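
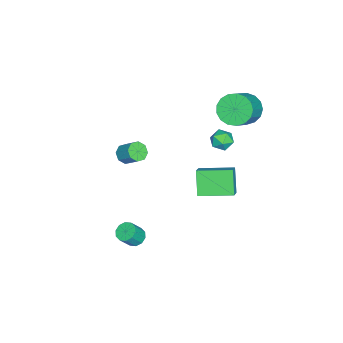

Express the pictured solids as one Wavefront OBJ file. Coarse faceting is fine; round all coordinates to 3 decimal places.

v -0.618 2.994 2.909
v -0.247 2.599 2.38
v -1.133 1.961 3.32
v -0.762 1.566 2.791
v -0.381 1.881 3.364
v -0.063 2.519 3.11
v -1.317 2.041 2.59
v -0.999 2.679 2.336
v -0.68 2.01 2.183
v -0.101 1.911 2.661
v -1.279 2.649 3.039
v -0.7 2.55 3.517
v 3.325 -1.514 -3.594
v 3.887 -1.297 -3.837
v 4.457 -1.688 -2.869
v 3.895 -1.906 -2.626
v 3.723 -1.001 -3.621
v 4.293 -1.392 -2.652
v 3.407 -0.901 -3.394
v 3.976 -1.293 -2.426
v 3.059 -1.036 -3.244
v 3.629 -1.427 -2.276
v 2.813 -1.353 -3.228
v 3.383 -1.744 -2.259
v 2.763 -1.732 -3.351
v 3.333 -2.123 -2.383
v 2.927 -2.028 -3.568
v 3.497 -2.419 -2.599
v 3.244 -2.127 -3.794
v 3.813 -2.519 -2.826
v 3.591 -1.993 -3.944
v 4.161 -2.384 -2.976
v 3.837 -1.676 -3.961
v 4.407 -2.067 -2.992
v -2.705 0.404 -4.782
v -3.691 0.005 -3.38
v -3.194 2.503 -4.528
v -4.18 2.103 -3.126
v -1.78 0.537 -4.094
v -2.766 0.137 -2.692
v -2.269 2.635 -3.84
v -3.255 2.236 -2.438
v -4.201 2.581 2.645
v -3.699 1.916 1.942
v -2.137 1.754 3.213
v -2.639 2.419 3.915
v -3.535 2.391 1.803
v -1.974 2.229 3.073
v -3.525 2.91 1.856
v -1.963 2.748 3.126
v -3.669 3.353 2.089
v -2.107 3.192 3.36
v -3.935 3.62 2.45
v -2.373 3.458 3.721
v -4.262 3.648 2.856
v -2.7 3.487 4.127
v -4.575 3.432 3.213
v -3.013 3.271 4.484
v -4.802 3.021 3.44
v -3.24 2.859 4.711
v -4.892 2.509 3.485
v -3.33 2.347 4.755
v -4.823 2.014 3.337
v -3.261 1.852 4.608
v -4.612 1.648 3.031
v -3.05 1.486 4.301
v -4.306 1.496 2.636
v -2.744 1.334 3.907
v -3.977 1.593 2.243
v -2.415 1.431 3.514
v -1.343 -3.7 -0.897
v -0.797 -3.545 -1.29
v -0.432 -2.665 -0.436
v -0.977 -2.82 -0.043
v -1.221 -3.254 -1.409
v -0.856 -2.373 -0.555
v -1.716 -3.224 -1.228
v -1.351 -2.344 -0.374
v -1.993 -3.473 -0.853
v -1.627 -2.593 0.001
v -1.888 -3.855 -0.504
v -1.523 -2.975 0.35
v -1.464 -4.147 -0.385
v -1.099 -3.266 0.469
v -0.969 -4.176 -0.566
v -0.604 -3.296 0.288
v -0.693 -3.927 -0.941
v -0.327 -3.047 -0.087
f 1 12 6
f 1 6 2
f 1 2 8
f 1 8 11
f 1 11 12
f 2 6 10
f 6 12 5
f 12 11 3
f 11 8 7
f 8 2 9
f 4 10 5
f 4 5 3
f 4 3 7
f 4 7 9
f 4 9 10
f 5 10 6
f 3 5 12
f 7 3 11
f 9 7 8
f 10 9 2
f 14 13 17
f 14 17 15
f 15 17 18
f 15 18 16
f 17 13 19
f 17 19 18
f 18 19 20
f 18 20 16
f 19 13 21
f 19 21 20
f 20 21 22
f 20 22 16
f 21 13 23
f 21 23 22
f 22 23 24
f 22 24 16
f 23 13 25
f 23 25 24
f 24 25 26
f 24 26 16
f 25 13 27
f 25 27 26
f 26 27 28
f 26 28 16
f 27 13 29
f 27 29 28
f 28 29 30
f 28 30 16
f 29 13 31
f 29 31 30
f 30 31 32
f 30 32 16
f 31 13 33
f 31 33 32
f 32 33 34
f 32 34 16
f 33 13 14
f 33 14 34
f 34 14 15
f 34 15 16
f 36 38 35
f 39 36 35
f 35 38 37
f 37 39 35
f 36 42 38
f 40 36 39
f 40 42 36
f 38 42 37
f 41 39 37
f 37 42 41
f 41 40 39
f 42 40 41
f 44 43 47
f 44 47 45
f 45 47 48
f 45 48 46
f 47 43 49
f 47 49 48
f 48 49 50
f 48 50 46
f 49 43 51
f 49 51 50
f 50 51 52
f 50 52 46
f 51 43 53
f 51 53 52
f 52 53 54
f 52 54 46
f 53 43 55
f 53 55 54
f 54 55 56
f 54 56 46
f 55 43 57
f 55 57 56
f 56 57 58
f 56 58 46
f 57 43 59
f 57 59 58
f 58 59 60
f 58 60 46
f 59 43 61
f 59 61 60
f 60 61 62
f 60 62 46
f 61 43 63
f 61 63 62
f 62 63 64
f 62 64 46
f 63 43 65
f 63 65 64
f 64 65 66
f 64 66 46
f 65 43 67
f 65 67 66
f 66 67 68
f 66 68 46
f 67 43 69
f 67 69 68
f 68 69 70
f 68 70 46
f 69 43 44
f 69 44 70
f 70 44 45
f 70 45 46
f 72 71 75
f 72 75 73
f 73 75 76
f 73 76 74
f 75 71 77
f 75 77 76
f 76 77 78
f 76 78 74
f 77 71 79
f 77 79 78
f 78 79 80
f 78 80 74
f 79 71 81
f 79 81 80
f 80 81 82
f 80 82 74
f 81 71 83
f 81 83 82
f 82 83 84
f 82 84 74
f 83 71 85
f 83 85 84
f 84 85 86
f 84 86 74
f 85 71 87
f 85 87 86
f 86 87 88
f 86 88 74
f 87 71 72
f 87 72 88
f 88 72 73
f 88 73 74



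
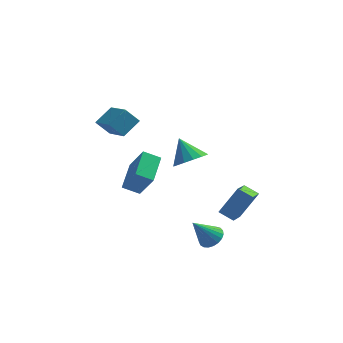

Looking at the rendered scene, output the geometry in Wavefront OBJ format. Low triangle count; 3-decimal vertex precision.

v 1.856 -3.75 -2.904
v 2.322 -3.311 -2.458
v 0.884 -4.21 -1.436
v 2.092 -3.099 -2.544
v 1.821 -3 -2.692
v 1.557 -3.03 -2.877
v 1.344 -3.185 -3.066
v 1.219 -3.437 -3.228
v 1.205 -3.743 -3.333
v 1.304 -4.051 -3.365
v 1.498 -4.306 -3.316
v 1.754 -4.466 -3.196
v 2.027 -4.501 -3.026
v 2.271 -4.406 -2.835
v 2.444 -4.198 -2.655
v 2.515 -3.913 -2.519
v 2.472 -3.599 -2.449
v 3.064 -4.922 -0.592
v 2.265 -4.575 -0.212
v 3.353 -3.157 -1.594
v 2.554 -2.811 -1.214
v 4.026 -4.269 0.834
v 3.227 -3.923 1.214
v 4.315 -2.505 -0.168
v 3.516 -2.158 0.212
v 0.378 2.344 -1.092
v 1.292 2.302 -0.537
v -0.338 3.176 0.152
v 1.325 2.77 -0.832
v 1.104 3.123 -1.196
v 0.688 3.268 -1.532
v 0.19 3.166 -1.751
v -0.258 2.842 -1.793
v -0.536 2.386 -1.647
v -0.568 1.918 -1.352
v -0.347 1.564 -0.988
v 0.069 1.419 -0.652
v 0.567 1.522 -0.434
v 1.015 1.845 -0.392
v -3.808 -0.857 3.802
v -3.019 -0.017 4.505
v -4.762 0.855 2.825
v -3.973 1.696 3.528
v -3.027 -0.896 2.972
v -2.238 -0.055 3.675
v -3.981 0.817 1.995
v -3.192 1.657 2.698
v -2.991 -2.693 0.102
v -2.199 -3.361 1.695
v -2.721 -0.952 0.698
v -1.929 -1.62 2.29
v -2.031 -2.68 -0.37
v -1.239 -3.348 1.222
v -1.761 -0.939 0.225
v -0.969 -1.607 1.818
f 2 1 4
f 2 4 3
f 4 1 5
f 4 5 3
f 5 1 6
f 5 6 3
f 6 1 7
f 6 7 3
f 7 1 8
f 7 8 3
f 8 1 9
f 8 9 3
f 9 1 10
f 9 10 3
f 10 1 11
f 10 11 3
f 11 1 12
f 11 12 3
f 12 1 13
f 12 13 3
f 13 1 14
f 13 14 3
f 14 1 15
f 14 15 3
f 15 1 16
f 15 16 3
f 16 1 17
f 16 17 3
f 17 1 2
f 17 2 3
f 19 21 18
f 22 19 18
f 18 21 20
f 20 22 18
f 19 25 21
f 23 19 22
f 23 25 19
f 21 25 20
f 24 22 20
f 20 25 24
f 24 23 22
f 25 23 24
f 27 26 29
f 27 29 28
f 29 26 30
f 29 30 28
f 30 26 31
f 30 31 28
f 31 26 32
f 31 32 28
f 32 26 33
f 32 33 28
f 33 26 34
f 33 34 28
f 34 26 35
f 34 35 28
f 35 26 36
f 35 36 28
f 36 26 37
f 36 37 28
f 37 26 38
f 37 38 28
f 38 26 39
f 38 39 28
f 39 26 27
f 39 27 28
f 41 43 40
f 44 41 40
f 40 43 42
f 42 44 40
f 41 47 43
f 45 41 44
f 45 47 41
f 43 47 42
f 46 44 42
f 42 47 46
f 46 45 44
f 47 45 46
f 49 51 48
f 52 49 48
f 48 51 50
f 50 52 48
f 49 55 51
f 53 49 52
f 53 55 49
f 51 55 50
f 54 52 50
f 50 55 54
f 54 53 52
f 55 53 54



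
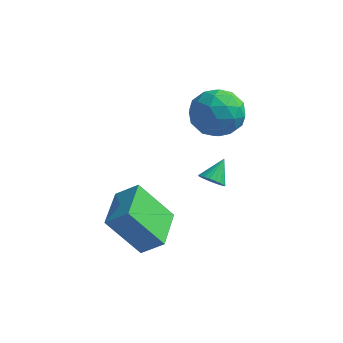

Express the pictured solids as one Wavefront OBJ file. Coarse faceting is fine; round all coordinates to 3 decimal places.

v -2.117 2.315 0.956
v -1.852 1.993 1.267
v -1.963 3.085 1.624
v -1.695 2.072 1.14
v -1.612 2.193 0.981
v -1.616 2.335 0.818
v -1.706 2.474 0.679
v -1.868 2.585 0.588
v -2.072 2.649 0.561
v -2.284 2.656 0.602
v -2.468 2.604 0.704
v -2.59 2.502 0.85
v -2.631 2.368 1.014
v -2.583 2.224 1.169
v -2.454 2.096 1.286
v -2.267 2.006 1.347
v -2.054 1.97 1.34
v -2.833 3.945 4.06
v -2.248 3.783 3.188
v -2.272 2.457 4.712
v -1.687 2.295 3.84
v -1.426 3.07 4.518
v -1.773 3.989 4.115
v -2.747 2.251 3.785
v -3.094 3.17 3.382
v -2.195 2.736 3.018
v -1.379 3.242 3.471
v -3.141 2.998 4.429
v -2.325 3.504 4.882
v -2.59 3.994 3.567
v -1.93 2.246 4.333
v -1.777 2.701 4.732
v -1.433 2.606 4.219
v -2.311 4.116 4.112
v -1.967 4.021 3.599
v -1.484 3.602 4.381
v -2.553 2.219 4.301
v -2.209 2.124 3.788
v -3.087 3.634 3.681
v -2.743 3.539 3.168
v -3.036 2.638 3.519
v -2.215 3.284 2.954
v -1.885 2.41 3.338
v -2.508 2.383 3.305
v -2.712 2.924 3.068
v -1.735 3.582 3.221
v -1.406 2.707 3.604
v -1.252 3.163 4.003
v -1.456 3.703 3.766
v -1.704 2.966 3.121
v -3.114 3.533 4.296
v -2.785 2.658 4.679
v -3.064 2.537 4.134
v -3.268 3.077 3.897
v -2.635 3.83 4.562
v -2.305 2.956 4.946
v -1.808 3.316 4.832
v -2.012 3.857 4.595
v -2.816 3.274 4.779
v -3.346 -0.969 -0.773
v -4.502 -1.329 0.743
v -3.711 0.697 -0.655
v -4.867 0.337 0.861
v -2.533 -0.837 -0.121
v -3.689 -1.197 1.395
v -2.898 0.829 -0.003
v -4.054 0.469 1.513
f 2 1 4
f 2 4 3
f 4 1 5
f 4 5 3
f 5 1 6
f 5 6 3
f 6 1 7
f 6 7 3
f 7 1 8
f 7 8 3
f 8 1 9
f 8 9 3
f 9 1 10
f 9 10 3
f 10 1 11
f 10 11 3
f 11 1 12
f 11 12 3
f 12 1 13
f 12 13 3
f 13 1 14
f 13 14 3
f 14 1 15
f 14 15 3
f 15 1 16
f 15 16 3
f 16 1 17
f 16 17 3
f 17 1 2
f 17 2 3
f 18 55 34
f 55 29 58
f 34 58 23
f 55 58 34
f 18 34 30
f 34 23 35
f 30 35 19
f 34 35 30
f 18 30 39
f 30 19 40
f 39 40 25
f 30 40 39
f 18 39 51
f 39 25 54
f 51 54 28
f 39 54 51
f 18 51 55
f 51 28 59
f 55 59 29
f 51 59 55
f 19 35 46
f 35 23 49
f 46 49 27
f 35 49 46
f 23 58 36
f 58 29 57
f 36 57 22
f 58 57 36
f 29 59 56
f 59 28 52
f 56 52 20
f 59 52 56
f 28 54 53
f 54 25 41
f 53 41 24
f 54 41 53
f 25 40 45
f 40 19 42
f 45 42 26
f 40 42 45
f 21 47 33
f 47 27 48
f 33 48 22
f 47 48 33
f 21 33 31
f 33 22 32
f 31 32 20
f 33 32 31
f 21 31 38
f 31 20 37
f 38 37 24
f 31 37 38
f 21 38 43
f 38 24 44
f 43 44 26
f 38 44 43
f 21 43 47
f 43 26 50
f 47 50 27
f 43 50 47
f 22 48 36
f 48 27 49
f 36 49 23
f 48 49 36
f 20 32 56
f 32 22 57
f 56 57 29
f 32 57 56
f 24 37 53
f 37 20 52
f 53 52 28
f 37 52 53
f 26 44 45
f 44 24 41
f 45 41 25
f 44 41 45
f 27 50 46
f 50 26 42
f 46 42 19
f 50 42 46
f 61 63 60
f 64 61 60
f 60 63 62
f 62 64 60
f 61 67 63
f 65 61 64
f 65 67 61
f 63 67 62
f 66 64 62
f 62 67 66
f 66 65 64
f 67 65 66



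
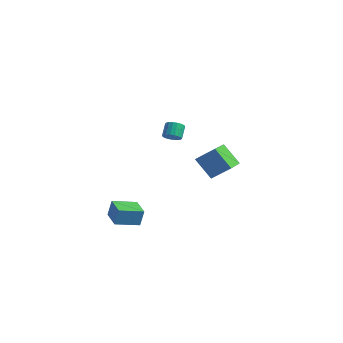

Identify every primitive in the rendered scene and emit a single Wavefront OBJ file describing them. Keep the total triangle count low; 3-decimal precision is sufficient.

v 0.746 -4.352 -2.136
v 0.898 -4.142 -1.006
v 1.5 -2.975 -2.494
v 1.652 -2.765 -1.363
v 2.048 -5.075 -2.177
v 2.2 -4.865 -1.046
v 2.802 -3.698 -2.534
v 2.954 -3.488 -1.404
v 1.669 2.366 0.398
v 2.64 3.107 1.352
v 0.822 4.138 -0.115
v 1.794 4.879 0.838
v 2.846 2.541 -0.938
v 3.818 3.282 0.015
v 2 4.313 -1.452
v 2.971 5.054 -0.498
v 1.645 0.314 3.052
v 2.116 0.686 2.942
v 1.786 1.317 3.657
v 1.315 0.946 3.768
v 1.926 0.778 2.772
v 1.595 1.41 3.487
v 1.679 0.778 2.658
v 1.349 1.41 3.373
v 1.426 0.687 2.622
v 1.096 1.318 3.337
v 1.217 0.521 2.671
v 0.886 1.153 3.386
v 1.092 0.315 2.796
v 0.761 0.947 3.511
v 1.077 0.108 2.971
v 0.746 0.74 3.686
v 1.174 -0.057 3.163
v 0.844 0.574 3.878
v 1.365 -0.15 3.333
v 1.034 0.482 4.048
v 1.611 -0.15 3.447
v 1.281 0.482 4.162
v 1.864 -0.058 3.483
v 1.534 0.573 4.198
v 2.074 0.107 3.434
v 1.743 0.739 4.149
v 2.199 0.313 3.309
v 1.868 0.945 4.024
v 2.214 0.52 3.134
v 1.883 1.152 3.849
f 2 4 1
f 5 2 1
f 1 4 3
f 3 5 1
f 2 8 4
f 6 2 5
f 6 8 2
f 4 8 3
f 7 5 3
f 3 8 7
f 7 6 5
f 8 6 7
f 10 12 9
f 13 10 9
f 9 12 11
f 11 13 9
f 10 16 12
f 14 10 13
f 14 16 10
f 12 16 11
f 15 13 11
f 11 16 15
f 15 14 13
f 16 14 15
f 18 17 21
f 18 21 19
f 19 21 22
f 19 22 20
f 21 17 23
f 21 23 22
f 22 23 24
f 22 24 20
f 23 17 25
f 23 25 24
f 24 25 26
f 24 26 20
f 25 17 27
f 25 27 26
f 26 27 28
f 26 28 20
f 27 17 29
f 27 29 28
f 28 29 30
f 28 30 20
f 29 17 31
f 29 31 30
f 30 31 32
f 30 32 20
f 31 17 33
f 31 33 32
f 32 33 34
f 32 34 20
f 33 17 35
f 33 35 34
f 34 35 36
f 34 36 20
f 35 17 37
f 35 37 36
f 36 37 38
f 36 38 20
f 37 17 39
f 37 39 38
f 38 39 40
f 38 40 20
f 39 17 41
f 39 41 40
f 40 41 42
f 40 42 20
f 41 17 43
f 41 43 42
f 42 43 44
f 42 44 20
f 43 17 45
f 43 45 44
f 44 45 46
f 44 46 20
f 45 17 18
f 45 18 46
f 46 18 19
f 46 19 20



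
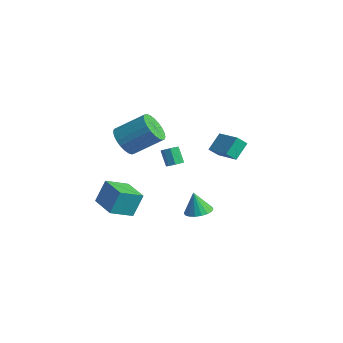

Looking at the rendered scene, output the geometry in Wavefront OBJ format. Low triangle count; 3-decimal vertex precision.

v -0.176 0.545 -0.168
v 0.19 0.303 0.093
v -0.419 0.393 1.029
v -0.784 0.635 0.768
v 0.241 0.69 0.089
v -0.368 0.78 1.025
v 0.048 0.992 -0.065
v -0.561 1.082 0.87
v -0.276 1.032 -0.28
v -0.885 1.122 0.656
v -0.541 0.787 -0.429
v -1.15 0.877 0.507
v -0.592 0.4 -0.425
v -1.201 0.49 0.511
v -0.399 0.098 -0.27
v -1.008 0.188 0.665
v -0.075 0.058 -0.056
v -0.684 0.148 0.88
v -0.857 -2.399 2.44
v -0.227 -3.14 2.671
v 0.828 -1.882 3.831
v 0.197 -1.141 3.6
v -0.056 -2.991 2.354
v 0.999 -1.733 3.513
v -0.007 -2.752 2.049
v 1.048 -1.493 3.209
v -0.087 -2.459 1.805
v 0.967 -1.2 2.964
v -0.285 -2.157 1.657
v 0.769 -0.898 2.816
v -0.57 -1.891 1.628
v 0.485 -0.633 2.788
v -0.898 -1.703 1.723
v 0.156 -0.445 2.883
v -1.221 -1.622 1.927
v -0.166 -0.363 3.087
v -1.488 -1.658 2.209
v -0.433 -0.4 3.369
v -1.659 -1.807 2.527
v -0.604 -0.549 3.686
v -1.708 -2.047 2.831
v -0.653 -0.788 3.991
v -1.627 -2.34 3.076
v -0.573 -1.081 4.235
v -1.429 -2.642 3.224
v -0.375 -1.383 4.383
v -1.145 -2.907 3.252
v -0.09 -1.649 4.412
v -0.816 -3.095 3.157
v 0.238 -1.837 4.317
v -0.494 -3.177 2.953
v 0.561 -1.918 4.113
v 3.534 -0.758 -1.523
v 4.234 -1.118 -1.378
v 3.206 -0.862 -0.197
v 4.31 -0.773 -1.333
v 4.233 -0.425 -1.325
v 4.018 -0.144 -1.356
v 3.706 0.016 -1.42
v 3.36 0.022 -1.505
v 3.049 -0.126 -1.594
v 2.834 -0.399 -1.668
v 2.757 -0.744 -1.714
v 2.834 -1.091 -1.722
v 3.05 -1.373 -1.69
v 3.361 -1.533 -1.626
v 3.707 -1.539 -1.541
v 4.018 -1.391 -1.453
v -4.107 -2.104 -4.102
v -4.033 -1.424 -2.667
v -3.85 -0.691 -4.785
v -3.777 -0.011 -3.35
v -2.283 -2.409 -4.05
v -2.21 -1.729 -2.615
v -2.027 -0.996 -4.733
v -1.953 -0.316 -3.298
v 0.362 2.471 0.566
v 0.168 3.405 1.419
v 0.54 3.037 -0.014
v 0.347 3.972 0.84
v 1.973 2.408 1
v 1.78 3.343 1.854
v 2.152 2.975 0.421
v 1.958 3.909 1.274
f 2 1 5
f 2 5 3
f 3 5 6
f 3 6 4
f 5 1 7
f 5 7 6
f 6 7 8
f 6 8 4
f 7 1 9
f 7 9 8
f 8 9 10
f 8 10 4
f 9 1 11
f 9 11 10
f 10 11 12
f 10 12 4
f 11 1 13
f 11 13 12
f 12 13 14
f 12 14 4
f 13 1 15
f 13 15 14
f 14 15 16
f 14 16 4
f 15 1 17
f 15 17 16
f 16 17 18
f 16 18 4
f 17 1 2
f 17 2 18
f 18 2 3
f 18 3 4
f 20 19 23
f 20 23 21
f 21 23 24
f 21 24 22
f 23 19 25
f 23 25 24
f 24 25 26
f 24 26 22
f 25 19 27
f 25 27 26
f 26 27 28
f 26 28 22
f 27 19 29
f 27 29 28
f 28 29 30
f 28 30 22
f 29 19 31
f 29 31 30
f 30 31 32
f 30 32 22
f 31 19 33
f 31 33 32
f 32 33 34
f 32 34 22
f 33 19 35
f 33 35 34
f 34 35 36
f 34 36 22
f 35 19 37
f 35 37 36
f 36 37 38
f 36 38 22
f 37 19 39
f 37 39 38
f 38 39 40
f 38 40 22
f 39 19 41
f 39 41 40
f 40 41 42
f 40 42 22
f 41 19 43
f 41 43 42
f 42 43 44
f 42 44 22
f 43 19 45
f 43 45 44
f 44 45 46
f 44 46 22
f 45 19 47
f 45 47 46
f 46 47 48
f 46 48 22
f 47 19 49
f 47 49 48
f 48 49 50
f 48 50 22
f 49 19 51
f 49 51 50
f 50 51 52
f 50 52 22
f 51 19 20
f 51 20 52
f 52 20 21
f 52 21 22
f 54 53 56
f 54 56 55
f 56 53 57
f 56 57 55
f 57 53 58
f 57 58 55
f 58 53 59
f 58 59 55
f 59 53 60
f 59 60 55
f 60 53 61
f 60 61 55
f 61 53 62
f 61 62 55
f 62 53 63
f 62 63 55
f 63 53 64
f 63 64 55
f 64 53 65
f 64 65 55
f 65 53 66
f 65 66 55
f 66 53 67
f 66 67 55
f 67 53 68
f 67 68 55
f 68 53 54
f 68 54 55
f 70 72 69
f 73 70 69
f 69 72 71
f 71 73 69
f 70 76 72
f 74 70 73
f 74 76 70
f 72 76 71
f 75 73 71
f 71 76 75
f 75 74 73
f 76 74 75
f 78 80 77
f 81 78 77
f 77 80 79
f 79 81 77
f 78 84 80
f 82 78 81
f 82 84 78
f 80 84 79
f 83 81 79
f 79 84 83
f 83 82 81
f 84 82 83



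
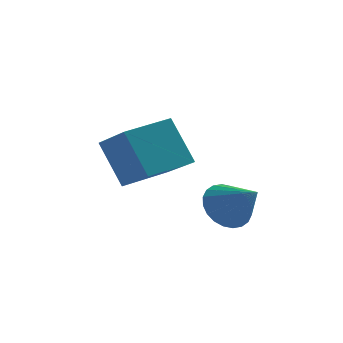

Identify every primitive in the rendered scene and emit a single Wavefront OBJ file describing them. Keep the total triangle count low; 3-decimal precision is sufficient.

v -4.617 0.888 0.765
v -5.487 1.605 2.584
v -3.076 2.104 1.023
v -3.946 2.821 2.842
v -3.594 -0.641 1.858
v -4.464 0.076 3.677
v -2.053 0.575 2.116
v -2.923 1.292 3.935
v -0.862 -1.97 1.065
v -0.071 -1.409 0.822
v 0.142 -2.93 2.115
v -0.209 -1.216 1.131
v -0.447 -1.137 1.431
v -0.748 -1.185 1.674
v -1.066 -1.353 1.825
v -1.353 -1.615 1.861
v -1.565 -1.931 1.775
v -1.671 -2.253 1.581
v -1.653 -2.532 1.309
v -1.514 -2.725 1
v -1.277 -2.804 0.7
v -0.976 -2.755 0.457
v -0.658 -2.588 0.306
v -0.37 -2.326 0.27
v -0.158 -2.01 0.356
v -0.053 -1.688 0.55
f 2 4 1
f 5 2 1
f 1 4 3
f 3 5 1
f 2 8 4
f 6 2 5
f 6 8 2
f 4 8 3
f 7 5 3
f 3 8 7
f 7 6 5
f 8 6 7
f 10 9 12
f 10 12 11
f 12 9 13
f 12 13 11
f 13 9 14
f 13 14 11
f 14 9 15
f 14 15 11
f 15 9 16
f 15 16 11
f 16 9 17
f 16 17 11
f 17 9 18
f 17 18 11
f 18 9 19
f 18 19 11
f 19 9 20
f 19 20 11
f 20 9 21
f 20 21 11
f 21 9 22
f 21 22 11
f 22 9 23
f 22 23 11
f 23 9 24
f 23 24 11
f 24 9 25
f 24 25 11
f 25 9 26
f 25 26 11
f 26 9 10
f 26 10 11



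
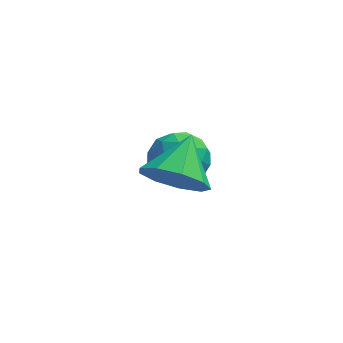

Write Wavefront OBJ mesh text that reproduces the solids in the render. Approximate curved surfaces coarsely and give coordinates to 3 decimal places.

v 1.154 2.716 0.652
v 1.869 2.311 0.048
v 0.011 1.769 -0.068
v 0.726 1.364 -0.672
v 0.724 1.156 0.327
v 1.431 1.742 0.772
v 0.449 2.338 -0.792
v 1.156 2.924 -0.347
v 1.434 2.078 -0.844
v 1.604 1.347 -0.152
v 0.276 2.733 0.132
v 0.446 2.002 0.824
v 1.612 2.597 0.413
v 0.268 1.483 -0.433
v 0.267 1.361 0.154
v 0.687 1.123 -0.201
v 1.354 2.262 0.839
v 1.775 2.024 0.484
v 1.101 1.345 0.648
v 0.105 2.056 -0.504
v 0.526 1.818 -0.859
v 1.193 2.957 0.181
v 1.613 2.719 -0.174
v 0.779 2.735 -0.668
v 1.777 2.221 -0.466
v 1.105 1.665 -0.889
v 0.942 2.237 -0.96
v 1.358 2.581 -0.698
v 1.876 1.792 -0.059
v 1.204 1.235 -0.483
v 1.203 1.113 0.104
v 1.618 1.458 0.366
v 1.621 1.655 -0.584
v 0.676 2.845 0.463
v 0.004 2.288 0.039
v 0.262 2.622 -0.386
v 0.677 2.967 -0.124
v 0.775 2.415 0.869
v 0.103 1.859 0.446
v 0.522 1.499 0.678
v 0.938 1.843 0.94
v 0.259 2.425 0.564
v 0.859 -1.214 1.957
v 1.884 -1.441 1.748
v 1.321 0.074 2.823
v 1.616 -0.998 1.232
v 0.993 -0.655 1.054
v 0.308 -0.575 1.299
v -0.119 -0.793 1.852
v -0.089 -1.209 2.453
v 0.385 -1.627 2.823
v 1.081 -1.852 2.787
v 1.673 -1.779 2.363
f 1 38 17
f 38 12 41
f 17 41 6
f 38 41 17
f 1 17 13
f 17 6 18
f 13 18 2
f 17 18 13
f 1 13 22
f 13 2 23
f 22 23 8
f 13 23 22
f 1 22 34
f 22 8 37
f 34 37 11
f 22 37 34
f 1 34 38
f 34 11 42
f 38 42 12
f 34 42 38
f 2 18 29
f 18 6 32
f 29 32 10
f 18 32 29
f 6 41 19
f 41 12 40
f 19 40 5
f 41 40 19
f 12 42 39
f 42 11 35
f 39 35 3
f 42 35 39
f 11 37 36
f 37 8 24
f 36 24 7
f 37 24 36
f 8 23 28
f 23 2 25
f 28 25 9
f 23 25 28
f 4 30 16
f 30 10 31
f 16 31 5
f 30 31 16
f 4 16 14
f 16 5 15
f 14 15 3
f 16 15 14
f 4 14 21
f 14 3 20
f 21 20 7
f 14 20 21
f 4 21 26
f 21 7 27
f 26 27 9
f 21 27 26
f 4 26 30
f 26 9 33
f 30 33 10
f 26 33 30
f 5 31 19
f 31 10 32
f 19 32 6
f 31 32 19
f 3 15 39
f 15 5 40
f 39 40 12
f 15 40 39
f 7 20 36
f 20 3 35
f 36 35 11
f 20 35 36
f 9 27 28
f 27 7 24
f 28 24 8
f 27 24 28
f 10 33 29
f 33 9 25
f 29 25 2
f 33 25 29
f 44 43 46
f 44 46 45
f 46 43 47
f 46 47 45
f 47 43 48
f 47 48 45
f 48 43 49
f 48 49 45
f 49 43 50
f 49 50 45
f 50 43 51
f 50 51 45
f 51 43 52
f 51 52 45
f 52 43 53
f 52 53 45
f 53 43 44
f 53 44 45



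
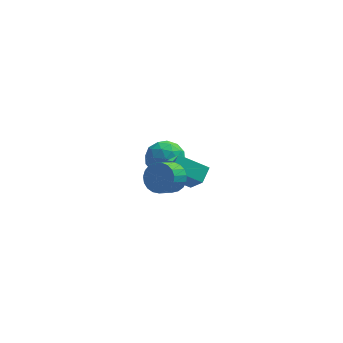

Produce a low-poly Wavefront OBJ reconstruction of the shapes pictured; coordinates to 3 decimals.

v -1.654 3.614 -2.951
v -0.726 3.182 -3.555
v -2.854 2.678 -4.125
v -1.926 2.246 -4.729
v -2.136 1.877 -3.619
v -1.395 2.456 -2.893
v -2.185 3.404 -4.787
v -1.444 3.983 -4.061
v -1.055 3.052 -4.689
v -1.024 2.109 -3.968
v -2.556 3.751 -3.712
v -2.525 2.808 -2.991
v -1.084 3.48 -3.15
v -2.496 2.38 -4.53
v -2.619 2.163 -3.878
v -2.074 1.909 -4.232
v -1.477 3.054 -2.761
v -0.932 2.8 -3.116
v -1.761 2.033 -3.154
v -2.648 3.06 -4.564
v -2.103 2.806 -4.919
v -1.506 3.951 -3.448
v -0.961 3.697 -3.802
v -1.819 3.827 -4.526
v -0.732 3.15 -4.172
v -1.438 2.599 -4.862
v -1.59 3.28 -4.896
v -1.154 3.62 -4.469
v -0.715 2.595 -3.747
v -1.42 2.045 -4.437
v -1.544 1.829 -3.785
v -1.108 2.169 -3.359
v -0.908 2.519 -4.414
v -2.16 3.815 -3.243
v -2.865 3.265 -3.933
v -2.472 3.691 -4.321
v -2.036 4.031 -3.895
v -2.142 3.261 -2.818
v -2.848 2.71 -3.508
v -2.426 2.24 -3.211
v -1.99 2.58 -2.784
v -2.672 3.341 -3.266
v -1.637 -3.34 0.137
v -0.966 -3.364 0.78
v -1.632 -4.123 1.447
v -2.303 -4.1 0.803
v -1.183 -3.067 0.901
v -1.849 -3.827 1.568
v -1.479 -2.818 0.89
v -2.144 -3.578 1.556
v -1.802 -2.659 0.748
v -2.467 -3.419 1.415
v -2.096 -2.618 0.501
v -2.762 -3.378 1.168
v -2.311 -2.702 0.191
v -2.977 -3.461 0.858
v -2.41 -2.896 -0.129
v -3.076 -3.655 0.538
v -2.375 -3.167 -0.402
v -3.041 -3.926 0.264
v -2.212 -3.468 -0.583
v -2.878 -4.227 0.084
v -1.95 -3.747 -0.639
v -2.616 -4.506 0.028
v -1.634 -3.955 -0.561
v -2.3 -4.715 0.106
v -1.319 -4.057 -0.362
v -1.984 -4.817 0.304
v -1.058 -4.036 -0.077
v -1.724 -4.795 0.589
v -0.898 -3.894 0.245
v -1.563 -4.653 0.911
v -0.865 -3.656 0.548
v -1.531 -4.416 1.214
v -2.123 0.346 -3.008
v -1.546 -0.706 -1.626
v -1.718 1.199 -2.528
v -1.14 0.148 -1.146
v -0.5 0.072 -3.894
v 0.078 -0.979 -2.512
v -0.094 0.926 -3.414
v 0.483 -0.126 -2.032
f 1 38 17
f 38 12 41
f 17 41 6
f 38 41 17
f 1 17 13
f 17 6 18
f 13 18 2
f 17 18 13
f 1 13 22
f 13 2 23
f 22 23 8
f 13 23 22
f 1 22 34
f 22 8 37
f 34 37 11
f 22 37 34
f 1 34 38
f 34 11 42
f 38 42 12
f 34 42 38
f 2 18 29
f 18 6 32
f 29 32 10
f 18 32 29
f 6 41 19
f 41 12 40
f 19 40 5
f 41 40 19
f 12 42 39
f 42 11 35
f 39 35 3
f 42 35 39
f 11 37 36
f 37 8 24
f 36 24 7
f 37 24 36
f 8 23 28
f 23 2 25
f 28 25 9
f 23 25 28
f 4 30 16
f 30 10 31
f 16 31 5
f 30 31 16
f 4 16 14
f 16 5 15
f 14 15 3
f 16 15 14
f 4 14 21
f 14 3 20
f 21 20 7
f 14 20 21
f 4 21 26
f 21 7 27
f 26 27 9
f 21 27 26
f 4 26 30
f 26 9 33
f 30 33 10
f 26 33 30
f 5 31 19
f 31 10 32
f 19 32 6
f 31 32 19
f 3 15 39
f 15 5 40
f 39 40 12
f 15 40 39
f 7 20 36
f 20 3 35
f 36 35 11
f 20 35 36
f 9 27 28
f 27 7 24
f 28 24 8
f 27 24 28
f 10 33 29
f 33 9 25
f 29 25 2
f 33 25 29
f 44 43 47
f 44 47 45
f 45 47 48
f 45 48 46
f 47 43 49
f 47 49 48
f 48 49 50
f 48 50 46
f 49 43 51
f 49 51 50
f 50 51 52
f 50 52 46
f 51 43 53
f 51 53 52
f 52 53 54
f 52 54 46
f 53 43 55
f 53 55 54
f 54 55 56
f 54 56 46
f 55 43 57
f 55 57 56
f 56 57 58
f 56 58 46
f 57 43 59
f 57 59 58
f 58 59 60
f 58 60 46
f 59 43 61
f 59 61 60
f 60 61 62
f 60 62 46
f 61 43 63
f 61 63 62
f 62 63 64
f 62 64 46
f 63 43 65
f 63 65 64
f 64 65 66
f 64 66 46
f 65 43 67
f 65 67 66
f 66 67 68
f 66 68 46
f 67 43 69
f 67 69 68
f 68 69 70
f 68 70 46
f 69 43 71
f 69 71 70
f 70 71 72
f 70 72 46
f 71 43 73
f 71 73 72
f 72 73 74
f 72 74 46
f 73 43 44
f 73 44 74
f 74 44 45
f 74 45 46
f 76 78 75
f 79 76 75
f 75 78 77
f 77 79 75
f 76 82 78
f 80 76 79
f 80 82 76
f 78 82 77
f 81 79 77
f 77 82 81
f 81 80 79
f 82 80 81



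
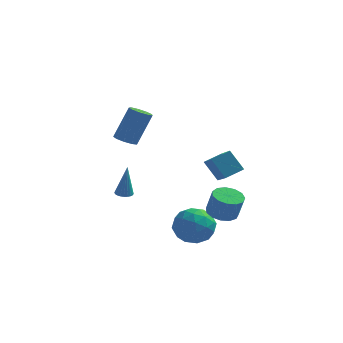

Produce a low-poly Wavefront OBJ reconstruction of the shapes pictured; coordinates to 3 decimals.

v -2.483 1.199 -3.82
v -2.051 0.913 -3.863
v -2.277 1.201 -1.8
v -1.975 1.101 -3.871
v -1.976 1.303 -3.872
v -2.055 1.49 -3.864
v -2.198 1.633 -3.849
v -2.385 1.709 -3.83
v -2.587 1.708 -3.81
v -2.773 1.629 -3.791
v -2.915 1.485 -3.776
v -2.991 1.297 -3.768
v -2.99 1.094 -3.768
v -2.911 0.907 -3.776
v -2.767 0.765 -3.79
v -2.58 0.688 -3.809
v -2.379 0.689 -3.83
v -2.193 0.768 -3.849
v 2.401 -1.638 0.361
v 3.081 -3.328 1.407
v 3.248 -1.038 0.78
v 3.928 -2.727 1.826
v 3.192 -1.993 -0.726
v 3.872 -3.682 0.32
v 4.039 -1.392 -0.307
v 4.719 -3.082 0.739
v 3.572 -2.792 -2.64
v 4.358 -3.068 -2.889
v 4.715 -3.264 -1.55
v 3.928 -2.988 -1.3
v 4.395 -2.583 -2.828
v 4.751 -2.779 -1.489
v 4.17 -2.164 -2.707
v 4.527 -2.36 -1.368
v 3.755 -1.945 -2.565
v 4.112 -2.141 -1.225
v 3.282 -1.995 -2.446
v 3.639 -2.191 -1.107
v 2.901 -2.298 -2.389
v 3.258 -2.494 -1.049
v 2.733 -2.757 -2.412
v 3.089 -2.954 -1.072
v 2.831 -3.228 -2.507
v 3.187 -3.424 -1.167
v 3.164 -3.561 -2.644
v 3.521 -3.757 -1.304
v 3.627 -3.649 -2.78
v 3.983 -3.845 -1.44
v 4.072 -3.465 -2.871
v 4.428 -3.661 -1.532
v -1.573 -2.349 1.909
v -1.122 -2.843 1.917
v -0.435 -2.186 3.779
v -0.887 -1.691 3.771
v -0.943 -2.471 1.72
v -0.256 -1.814 3.581
v -1.058 -2.041 1.611
v -0.372 -1.384 3.472
v -1.415 -1.755 1.642
v -0.729 -1.098 3.503
v -1.846 -1.747 1.798
v -1.159 -1.09 3.659
v -2.149 -2.02 2.006
v -1.463 -1.363 3.867
v -2.183 -2.447 2.169
v -1.496 -1.79 4.03
v -1.931 -2.828 2.211
v -1.245 -2.171 4.072
v -1.512 -2.984 2.111
v -0.826 -2.327 3.973
v 1.382 -2.862 -2.799
v 2.545 -2.505 -2.702
v 1.855 -3.975 -4.358
v 3.018 -3.618 -4.261
v 2.53 -4.346 -3.412
v 2.238 -3.658 -2.448
v 2.162 -2.822 -4.612
v 1.87 -2.134 -3.648
v 3.027 -2.48 -3.822
v 3.254 -3.422 -3.08
v 1.146 -3.058 -3.98
v 1.373 -4 -3.238
v 1.922 -2.585 -2.614
v 2.478 -3.895 -4.446
v 2.191 -4.322 -3.948
v 2.874 -4.112 -3.89
v 1.742 -3.263 -2.465
v 2.425 -3.053 -2.407
v 2.416 -4.135 -2.825
v 1.975 -3.427 -4.653
v 2.658 -3.217 -4.595
v 1.526 -2.368 -3.17
v 2.209 -2.158 -3.112
v 1.984 -2.345 -4.235
v 2.889 -2.361 -3.215
v 3.166 -3.016 -4.131
v 2.664 -2.548 -4.337
v 2.492 -2.144 -3.771
v 3.022 -2.915 -2.779
v 3.3 -3.569 -3.695
v 3.013 -3.997 -3.196
v 2.841 -3.592 -2.63
v 3.305 -2.901 -3.437
v 1.1 -2.911 -3.365
v 1.378 -3.565 -4.281
v 1.559 -2.888 -4.43
v 1.387 -2.483 -3.864
v 1.234 -3.464 -2.929
v 1.511 -4.119 -3.845
v 1.908 -4.336 -3.289
v 1.736 -3.932 -2.723
v 1.095 -3.579 -3.623
f 2 1 4
f 2 4 3
f 4 1 5
f 4 5 3
f 5 1 6
f 5 6 3
f 6 1 7
f 6 7 3
f 7 1 8
f 7 8 3
f 8 1 9
f 8 9 3
f 9 1 10
f 9 10 3
f 10 1 11
f 10 11 3
f 11 1 12
f 11 12 3
f 12 1 13
f 12 13 3
f 13 1 14
f 13 14 3
f 14 1 15
f 14 15 3
f 15 1 16
f 15 16 3
f 16 1 17
f 16 17 3
f 17 1 18
f 17 18 3
f 18 1 2
f 18 2 3
f 20 22 19
f 23 20 19
f 19 22 21
f 21 23 19
f 20 26 22
f 24 20 23
f 24 26 20
f 22 26 21
f 25 23 21
f 21 26 25
f 25 24 23
f 26 24 25
f 28 27 31
f 28 31 29
f 29 31 32
f 29 32 30
f 31 27 33
f 31 33 32
f 32 33 34
f 32 34 30
f 33 27 35
f 33 35 34
f 34 35 36
f 34 36 30
f 35 27 37
f 35 37 36
f 36 37 38
f 36 38 30
f 37 27 39
f 37 39 38
f 38 39 40
f 38 40 30
f 39 27 41
f 39 41 40
f 40 41 42
f 40 42 30
f 41 27 43
f 41 43 42
f 42 43 44
f 42 44 30
f 43 27 45
f 43 45 44
f 44 45 46
f 44 46 30
f 45 27 47
f 45 47 46
f 46 47 48
f 46 48 30
f 47 27 49
f 47 49 48
f 48 49 50
f 48 50 30
f 49 27 28
f 49 28 50
f 50 28 29
f 50 29 30
f 52 51 55
f 52 55 53
f 53 55 56
f 53 56 54
f 55 51 57
f 55 57 56
f 56 57 58
f 56 58 54
f 57 51 59
f 57 59 58
f 58 59 60
f 58 60 54
f 59 51 61
f 59 61 60
f 60 61 62
f 60 62 54
f 61 51 63
f 61 63 62
f 62 63 64
f 62 64 54
f 63 51 65
f 63 65 64
f 64 65 66
f 64 66 54
f 65 51 67
f 65 67 66
f 66 67 68
f 66 68 54
f 67 51 69
f 67 69 68
f 68 69 70
f 68 70 54
f 69 51 52
f 69 52 70
f 70 52 53
f 70 53 54
f 71 108 87
f 108 82 111
f 87 111 76
f 108 111 87
f 71 87 83
f 87 76 88
f 83 88 72
f 87 88 83
f 71 83 92
f 83 72 93
f 92 93 78
f 83 93 92
f 71 92 104
f 92 78 107
f 104 107 81
f 92 107 104
f 71 104 108
f 104 81 112
f 108 112 82
f 104 112 108
f 72 88 99
f 88 76 102
f 99 102 80
f 88 102 99
f 76 111 89
f 111 82 110
f 89 110 75
f 111 110 89
f 82 112 109
f 112 81 105
f 109 105 73
f 112 105 109
f 81 107 106
f 107 78 94
f 106 94 77
f 107 94 106
f 78 93 98
f 93 72 95
f 98 95 79
f 93 95 98
f 74 100 86
f 100 80 101
f 86 101 75
f 100 101 86
f 74 86 84
f 86 75 85
f 84 85 73
f 86 85 84
f 74 84 91
f 84 73 90
f 91 90 77
f 84 90 91
f 74 91 96
f 91 77 97
f 96 97 79
f 91 97 96
f 74 96 100
f 96 79 103
f 100 103 80
f 96 103 100
f 75 101 89
f 101 80 102
f 89 102 76
f 101 102 89
f 73 85 109
f 85 75 110
f 109 110 82
f 85 110 109
f 77 90 106
f 90 73 105
f 106 105 81
f 90 105 106
f 79 97 98
f 97 77 94
f 98 94 78
f 97 94 98
f 80 103 99
f 103 79 95
f 99 95 72
f 103 95 99



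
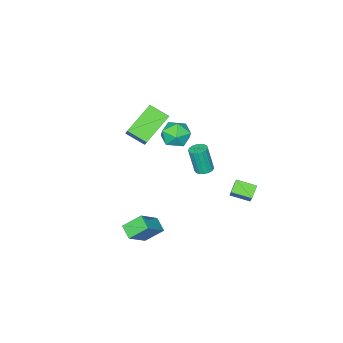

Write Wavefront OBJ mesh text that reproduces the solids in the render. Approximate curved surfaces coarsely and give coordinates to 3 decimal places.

v 1.367 3.046 3.631
v 1.912 3.018 2.832
v 1.548 1.502 3.808
v 2.093 1.474 3.009
v 2.426 1.907 3.807
v 2.315 2.862 3.697
v 1.145 1.658 2.943
v 1.034 2.613 2.833
v 1.775 2.161 2.406
v 2.566 2.314 2.941
v 0.894 2.206 3.699
v 1.685 2.359 4.234
v -0.754 2.095 -1.272
v -0.212 1.974 -1.346
v -0.064 1.605 0.338
v -0.606 1.725 0.412
v -0.212 2.236 -1.288
v -0.065 1.867 0.396
v -0.337 2.466 -1.227
v -0.189 2.097 0.457
v -0.557 2.61 -1.176
v -0.409 2.241 0.508
v -0.822 2.636 -1.147
v -0.675 2.267 0.537
v -1.071 2.538 -1.147
v -0.924 2.169 0.537
v -1.248 2.339 -1.175
v -1.101 1.97 0.509
v -1.312 2.083 -1.226
v -1.164 1.714 0.458
v -1.247 1.83 -1.287
v -1.1 1.461 0.397
v -1.07 1.638 -1.344
v -0.923 1.269 0.339
v -0.82 1.55 -1.385
v -0.673 1.181 0.298
v -0.555 1.587 -1.4
v -0.408 1.218 0.283
v -0.335 1.74 -1.386
v -0.188 1.371 0.298
v 2.849 2.42 -4.294
v 2.56 1.604 -3.877
v 4.217 2.529 -3.13
v 3.928 1.714 -2.713
v 3.632 1.706 -5.147
v 3.343 0.891 -4.73
v 5 1.816 -3.983
v 4.711 1 -3.566
v 1.383 -0.507 0.673
v 1.8 -1.614 1.28
v -0.503 -0.598 1.803
v -0.085 -1.705 2.41
v 1.865 0.145 1.53
v 2.283 -0.962 2.137
v -0.02 0.054 2.66
v 0.397 -1.053 3.267
v -1.921 2.997 -3.791
v -2.623 2.742 -3.254
v -2.532 4.032 -4.098
v -3.234 3.777 -3.56
v -1.406 3.583 -2.84
v -2.108 3.328 -2.302
v -2.017 4.618 -3.146
v -2.719 4.363 -2.609
f 1 12 6
f 1 6 2
f 1 2 8
f 1 8 11
f 1 11 12
f 2 6 10
f 6 12 5
f 12 11 3
f 11 8 7
f 8 2 9
f 4 10 5
f 4 5 3
f 4 3 7
f 4 7 9
f 4 9 10
f 5 10 6
f 3 5 12
f 7 3 11
f 9 7 8
f 10 9 2
f 14 13 17
f 14 17 15
f 15 17 18
f 15 18 16
f 17 13 19
f 17 19 18
f 18 19 20
f 18 20 16
f 19 13 21
f 19 21 20
f 20 21 22
f 20 22 16
f 21 13 23
f 21 23 22
f 22 23 24
f 22 24 16
f 23 13 25
f 23 25 24
f 24 25 26
f 24 26 16
f 25 13 27
f 25 27 26
f 26 27 28
f 26 28 16
f 27 13 29
f 27 29 28
f 28 29 30
f 28 30 16
f 29 13 31
f 29 31 30
f 30 31 32
f 30 32 16
f 31 13 33
f 31 33 32
f 32 33 34
f 32 34 16
f 33 13 35
f 33 35 34
f 34 35 36
f 34 36 16
f 35 13 37
f 35 37 36
f 36 37 38
f 36 38 16
f 37 13 39
f 37 39 38
f 38 39 40
f 38 40 16
f 39 13 14
f 39 14 40
f 40 14 15
f 40 15 16
f 42 44 41
f 45 42 41
f 41 44 43
f 43 45 41
f 42 48 44
f 46 42 45
f 46 48 42
f 44 48 43
f 47 45 43
f 43 48 47
f 47 46 45
f 48 46 47
f 50 52 49
f 53 50 49
f 49 52 51
f 51 53 49
f 50 56 52
f 54 50 53
f 54 56 50
f 52 56 51
f 55 53 51
f 51 56 55
f 55 54 53
f 56 54 55
f 58 60 57
f 61 58 57
f 57 60 59
f 59 61 57
f 58 64 60
f 62 58 61
f 62 64 58
f 60 64 59
f 63 61 59
f 59 64 63
f 63 62 61
f 64 62 63



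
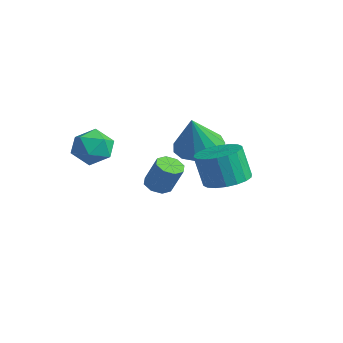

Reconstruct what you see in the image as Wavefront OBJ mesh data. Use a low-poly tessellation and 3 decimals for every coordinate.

v -1.691 2.312 -2.038
v -0.759 2.698 -2.088
v -1.369 1.748 -0.402
v -1.093 3.11 -1.881
v -1.616 3.269 -1.723
v -2.163 3.123 -1.665
v -2.561 2.721 -1.726
v -2.682 2.188 -1.885
v -2.489 1.695 -2.093
v -2.042 1.398 -2.284
v -1.485 1.391 -2.396
v -0.992 1.676 -2.395
v -0.722 2.164 -2.28
v 1.944 1.049 -1.959
v 2.808 0.853 -1.748
v 2.439 0.675 -0.409
v 1.576 0.871 -0.621
v 2.792 1.255 -1.699
v 2.423 1.077 -0.36
v 2.608 1.616 -1.701
v 2.239 1.438 -0.363
v 2.293 1.864 -1.755
v 1.924 1.687 -0.416
v 1.909 1.951 -1.85
v 1.54 1.774 -0.511
v 1.532 1.86 -1.966
v 1.163 1.682 -0.627
v 1.236 1.607 -2.08
v 0.867 1.43 -0.742
v 1.081 1.245 -2.171
v 0.712 1.067 -0.832
v 1.097 0.843 -2.22
v 0.728 0.665 -0.881
v 1.281 0.482 -2.217
v 0.912 0.304 -0.879
v 1.596 0.233 -2.164
v 1.227 0.056 -0.825
v 1.98 0.146 -2.069
v 1.611 -0.031 -0.73
v 2.357 0.238 -1.953
v 1.988 0.06 -0.614
v 2.653 0.49 -1.838
v 2.284 0.313 -0.5
v -1.1 0.053 -3.237
v -0.655 0.336 -3.481
v -0.136 0.549 -2.286
v -0.58 0.267 -2.043
v -0.994 0.605 -3.382
v -0.475 0.818 -2.187
v -1.395 0.551 -3.198
v -0.876 0.764 -2.003
v -1.622 0.205 -3.037
v -1.103 0.419 -1.843
v -1.544 -0.229 -2.994
v -1.025 -0.016 -1.799
v -1.205 -0.498 -3.093
v -0.686 -0.285 -1.898
v -0.804 -0.444 -3.277
v -0.285 -0.231 -2.082
v -0.577 -0.099 -3.437
v -0.058 0.115 -2.243
v -2.291 -1.5 -1.819
v -1.512 -1.752 -1.436
v -3.028 -2.328 -0.864
v -2.249 -2.58 -0.481
v -2.54 -1.728 -0.395
v -2.084 -1.217 -0.986
v -2.456 -2.863 -1.314
v -2 -2.352 -1.905
v -1.614 -2.595 -1.124
v -1.665 -1.893 -0.556
v -2.875 -2.187 -1.744
v -2.926 -1.485 -1.176
f 2 1 4
f 2 4 3
f 4 1 5
f 4 5 3
f 5 1 6
f 5 6 3
f 6 1 7
f 6 7 3
f 7 1 8
f 7 8 3
f 8 1 9
f 8 9 3
f 9 1 10
f 9 10 3
f 10 1 11
f 10 11 3
f 11 1 12
f 11 12 3
f 12 1 13
f 12 13 3
f 13 1 2
f 13 2 3
f 15 14 18
f 15 18 16
f 16 18 19
f 16 19 17
f 18 14 20
f 18 20 19
f 19 20 21
f 19 21 17
f 20 14 22
f 20 22 21
f 21 22 23
f 21 23 17
f 22 14 24
f 22 24 23
f 23 24 25
f 23 25 17
f 24 14 26
f 24 26 25
f 25 26 27
f 25 27 17
f 26 14 28
f 26 28 27
f 27 28 29
f 27 29 17
f 28 14 30
f 28 30 29
f 29 30 31
f 29 31 17
f 30 14 32
f 30 32 31
f 31 32 33
f 31 33 17
f 32 14 34
f 32 34 33
f 33 34 35
f 33 35 17
f 34 14 36
f 34 36 35
f 35 36 37
f 35 37 17
f 36 14 38
f 36 38 37
f 37 38 39
f 37 39 17
f 38 14 40
f 38 40 39
f 39 40 41
f 39 41 17
f 40 14 42
f 40 42 41
f 41 42 43
f 41 43 17
f 42 14 15
f 42 15 43
f 43 15 16
f 43 16 17
f 45 44 48
f 45 48 46
f 46 48 49
f 46 49 47
f 48 44 50
f 48 50 49
f 49 50 51
f 49 51 47
f 50 44 52
f 50 52 51
f 51 52 53
f 51 53 47
f 52 44 54
f 52 54 53
f 53 54 55
f 53 55 47
f 54 44 56
f 54 56 55
f 55 56 57
f 55 57 47
f 56 44 58
f 56 58 57
f 57 58 59
f 57 59 47
f 58 44 60
f 58 60 59
f 59 60 61
f 59 61 47
f 60 44 45
f 60 45 61
f 61 45 46
f 61 46 47
f 62 73 67
f 62 67 63
f 62 63 69
f 62 69 72
f 62 72 73
f 63 67 71
f 67 73 66
f 73 72 64
f 72 69 68
f 69 63 70
f 65 71 66
f 65 66 64
f 65 64 68
f 65 68 70
f 65 70 71
f 66 71 67
f 64 66 73
f 68 64 72
f 70 68 69
f 71 70 63



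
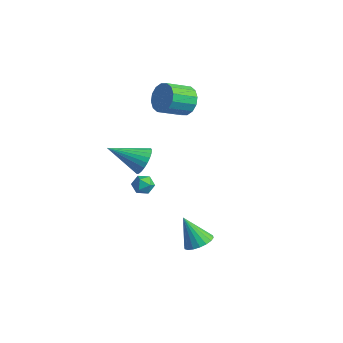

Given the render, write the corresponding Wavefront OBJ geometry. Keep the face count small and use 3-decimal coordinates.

v -3.401 2.93 2.799
v -2.792 2.498 2.18
v -3.069 1.099 2.882
v -3.679 1.53 3.501
v -2.506 2.636 2.569
v -2.783 1.237 3.271
v -2.46 2.853 3.019
v -2.737 1.454 3.721
v -2.666 3.091 3.411
v -2.944 1.691 4.113
v -3.069 3.285 3.638
v -3.347 1.886 4.34
v -3.561 3.384 3.641
v -3.839 1.985 4.343
v -4.011 3.361 3.418
v -4.288 1.962 4.12
v -4.297 3.223 3.029
v -4.574 1.824 3.731
v -4.343 3.006 2.579
v -4.62 1.607 3.281
v -4.136 2.769 2.187
v -4.414 1.369 2.889
v -3.733 2.574 1.96
v -4.011 1.175 2.662
v -3.241 2.475 1.957
v -3.519 1.076 2.659
v 1.724 -0.403 -3.904
v 2.464 -0.525 -3.525
v 0.856 -0.737 -2.316
v 2.406 -0.159 -3.48
v 2.214 0.16 -3.518
v 1.924 0.366 -3.633
v 1.595 0.42 -3.802
v 1.291 0.311 -3.991
v 1.073 0.061 -4.162
v 0.984 -0.282 -4.283
v 1.042 -0.648 -4.328
v 1.234 -0.966 -4.29
v 1.524 -1.173 -4.175
v 1.853 -1.227 -4.006
v 2.157 -1.118 -3.817
v 2.375 -0.868 -3.645
v -1.088 -1.525 -0.098
v -0.708 -1.656 0.416
v -0.812 -2.444 -0.536
v -0.432 -2.575 -0.022
v -1.08 -2.571 0.045
v -1.251 -2.003 0.315
v -0.269 -2.097 -0.435
v -0.44 -1.529 -0.165
v -0.202 -2.009 0.207
v -0.703 -2.302 0.504
v -0.817 -1.798 -0.624
v -1.318 -2.091 -0.327
v -1.73 -1.226 0.829
v -1.343 -1.87 0.372
v -2.95 -2.654 1.811
v -1.14 -1.853 0.649
v -1.027 -1.741 0.953
v -1.021 -1.55 1.238
v -1.123 -1.309 1.461
v -1.318 -1.056 1.588
v -1.575 -0.829 1.599
v -1.855 -0.662 1.493
v -2.117 -0.581 1.286
v -2.32 -0.598 1.009
v -2.433 -0.711 0.705
v -2.438 -0.902 0.42
v -2.336 -1.142 0.197
v -2.142 -1.395 0.07
v -1.885 -1.622 0.059
v -1.604 -1.789 0.165
f 2 1 5
f 2 5 3
f 3 5 6
f 3 6 4
f 5 1 7
f 5 7 6
f 6 7 8
f 6 8 4
f 7 1 9
f 7 9 8
f 8 9 10
f 8 10 4
f 9 1 11
f 9 11 10
f 10 11 12
f 10 12 4
f 11 1 13
f 11 13 12
f 12 13 14
f 12 14 4
f 13 1 15
f 13 15 14
f 14 15 16
f 14 16 4
f 15 1 17
f 15 17 16
f 16 17 18
f 16 18 4
f 17 1 19
f 17 19 18
f 18 19 20
f 18 20 4
f 19 1 21
f 19 21 20
f 20 21 22
f 20 22 4
f 21 1 23
f 21 23 22
f 22 23 24
f 22 24 4
f 23 1 25
f 23 25 24
f 24 25 26
f 24 26 4
f 25 1 2
f 25 2 26
f 26 2 3
f 26 3 4
f 28 27 30
f 28 30 29
f 30 27 31
f 30 31 29
f 31 27 32
f 31 32 29
f 32 27 33
f 32 33 29
f 33 27 34
f 33 34 29
f 34 27 35
f 34 35 29
f 35 27 36
f 35 36 29
f 36 27 37
f 36 37 29
f 37 27 38
f 37 38 29
f 38 27 39
f 38 39 29
f 39 27 40
f 39 40 29
f 40 27 41
f 40 41 29
f 41 27 42
f 41 42 29
f 42 27 28
f 42 28 29
f 43 54 48
f 43 48 44
f 43 44 50
f 43 50 53
f 43 53 54
f 44 48 52
f 48 54 47
f 54 53 45
f 53 50 49
f 50 44 51
f 46 52 47
f 46 47 45
f 46 45 49
f 46 49 51
f 46 51 52
f 47 52 48
f 45 47 54
f 49 45 53
f 51 49 50
f 52 51 44
f 56 55 58
f 56 58 57
f 58 55 59
f 58 59 57
f 59 55 60
f 59 60 57
f 60 55 61
f 60 61 57
f 61 55 62
f 61 62 57
f 62 55 63
f 62 63 57
f 63 55 64
f 63 64 57
f 64 55 65
f 64 65 57
f 65 55 66
f 65 66 57
f 66 55 67
f 66 67 57
f 67 55 68
f 67 68 57
f 68 55 69
f 68 69 57
f 69 55 70
f 69 70 57
f 70 55 71
f 70 71 57
f 71 55 72
f 71 72 57
f 72 55 56
f 72 56 57



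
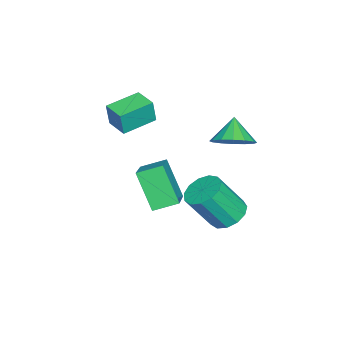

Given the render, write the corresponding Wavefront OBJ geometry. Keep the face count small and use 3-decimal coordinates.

v -4.561 -3.439 1.864
v -4.432 -3.51 2.823
v -3.981 -2.725 1.839
v -3.852 -2.796 2.798
v -3.528 -4.284 1.662
v -3.399 -4.355 2.621
v -2.948 -3.57 1.637
v -2.819 -3.641 2.596
v -1.987 0.587 2.735
v -1.588 1.102 3.182
v -2.653 0.433 3.505
v -1.868 1.327 2.986
v -2.179 1.353 2.722
v -2.439 1.175 2.462
v -2.578 0.839 2.275
v -2.559 0.435 2.211
v -2.386 0.073 2.287
v -2.107 -0.152 2.483
v -1.795 -0.179 2.747
v -1.535 -0.001 3.007
v -1.396 0.335 3.194
v -1.416 0.739 3.258
v -2.695 0.276 -1.556
v -2.045 0.06 -1.887
v -1.595 -0.751 -0.474
v -2.245 -0.536 -0.144
v -1.965 0.436 -1.697
v -1.515 -0.376 -0.284
v -2.117 0.76 -1.462
v -1.667 -0.051 -0.05
v -2.452 0.931 -1.257
v -2.002 0.12 0.155
v -2.865 0.893 -1.148
v -2.414 0.082 0.265
v -3.223 0.66 -1.167
v -2.773 -0.151 0.245
v -3.414 0.304 -1.311
v -2.964 -0.507 0.102
v -3.376 -0.06 -1.532
v -2.926 -0.872 -0.12
v -3.123 -0.318 -1.761
v -2.673 -1.13 -0.349
v -2.733 -0.388 -1.925
v -2.283 -1.199 -0.512
v -2.332 -0.247 -1.972
v -1.882 -1.058 -0.559
v -2.06 -2.687 0.718
v -0.684 -2.394 1.437
v -2.405 -1.85 1.037
v -1.029 -1.557 1.756
v -1.511 -1.943 -0.636
v -0.135 -1.65 0.083
v -1.856 -1.106 -0.317
v -0.48 -0.813 0.402
f 2 4 1
f 5 2 1
f 1 4 3
f 3 5 1
f 2 8 4
f 6 2 5
f 6 8 2
f 4 8 3
f 7 5 3
f 3 8 7
f 7 6 5
f 8 6 7
f 10 9 12
f 10 12 11
f 12 9 13
f 12 13 11
f 13 9 14
f 13 14 11
f 14 9 15
f 14 15 11
f 15 9 16
f 15 16 11
f 16 9 17
f 16 17 11
f 17 9 18
f 17 18 11
f 18 9 19
f 18 19 11
f 19 9 20
f 19 20 11
f 20 9 21
f 20 21 11
f 21 9 22
f 21 22 11
f 22 9 10
f 22 10 11
f 24 23 27
f 24 27 25
f 25 27 28
f 25 28 26
f 27 23 29
f 27 29 28
f 28 29 30
f 28 30 26
f 29 23 31
f 29 31 30
f 30 31 32
f 30 32 26
f 31 23 33
f 31 33 32
f 32 33 34
f 32 34 26
f 33 23 35
f 33 35 34
f 34 35 36
f 34 36 26
f 35 23 37
f 35 37 36
f 36 37 38
f 36 38 26
f 37 23 39
f 37 39 38
f 38 39 40
f 38 40 26
f 39 23 41
f 39 41 40
f 40 41 42
f 40 42 26
f 41 23 43
f 41 43 42
f 42 43 44
f 42 44 26
f 43 23 45
f 43 45 44
f 44 45 46
f 44 46 26
f 45 23 24
f 45 24 46
f 46 24 25
f 46 25 26
f 48 50 47
f 51 48 47
f 47 50 49
f 49 51 47
f 48 54 50
f 52 48 51
f 52 54 48
f 50 54 49
f 53 51 49
f 49 54 53
f 53 52 51
f 54 52 53



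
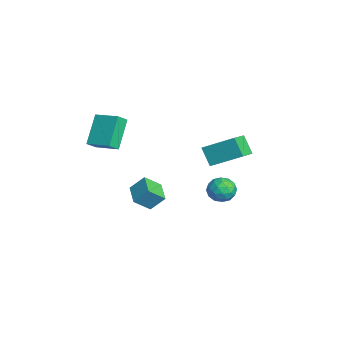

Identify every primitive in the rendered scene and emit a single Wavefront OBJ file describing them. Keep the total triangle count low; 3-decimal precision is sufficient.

v -2.495 1.686 -1.376
v -1.53 0.934 -0.909
v -1.77 3.217 -0.409
v -0.805 2.465 0.058
v -1.795 1.975 -2.358
v -0.83 1.223 -1.891
v -1.07 3.506 -1.391
v -0.105 2.754 -0.924
v 2.843 1.628 -1.842
v 3.332 1.296 -1.304
v 1.968 0.704 -1.616
v 2.457 0.372 -1.078
v 2.116 1.078 -0.925
v 2.657 1.649 -1.065
v 2.643 0.351 -1.855
v 3.184 0.922 -1.995
v 3.209 0.507 -1.312
v 2.883 0.956 -0.738
v 2.417 1.044 -2.182
v 2.091 1.493 -1.608
v 3.165 1.543 -1.593
v 2.135 0.457 -1.327
v 1.935 0.872 -1.237
v 2.222 0.677 -0.921
v 2.768 1.751 -1.453
v 3.055 1.556 -1.137
v 2.34 1.428 -0.914
v 2.245 0.444 -1.783
v 2.532 0.249 -1.467
v 3.078 1.323 -1.999
v 3.365 1.128 -1.683
v 2.96 0.572 -2.006
v 3.38 0.884 -1.282
v 2.865 0.341 -1.149
v 2.975 0.328 -1.605
v 3.293 0.664 -1.687
v 3.188 1.148 -0.944
v 2.673 0.605 -0.811
v 2.473 1.02 -0.721
v 2.791 1.356 -0.804
v 3.115 0.684 -0.949
v 2.627 1.395 -2.109
v 2.112 0.852 -1.976
v 2.509 0.644 -2.116
v 2.827 0.98 -2.199
v 2.435 1.659 -1.771
v 1.92 1.116 -1.638
v 2.007 1.336 -1.233
v 2.325 1.672 -1.315
v 2.185 1.316 -1.971
v -1.996 -4.928 -0.158
v -3.101 -4.267 1.293
v -2.366 -4.389 -0.685
v -3.47 -3.728 0.766
v -0.99 -3.932 0.154
v -2.094 -3.271 1.605
v -1.359 -3.393 -0.373
v -2.464 -2.732 1.078
v -1.063 -2.042 -3.806
v -0.925 -2.931 -3.043
v -0.867 -1.313 -2.992
v -0.728 -2.202 -2.229
v 0.168 -2.078 -4.071
v 0.307 -2.967 -3.308
v 0.365 -1.349 -3.257
v 0.503 -2.238 -2.494
f 2 4 1
f 5 2 1
f 1 4 3
f 3 5 1
f 2 8 4
f 6 2 5
f 6 8 2
f 4 8 3
f 7 5 3
f 3 8 7
f 7 6 5
f 8 6 7
f 9 46 25
f 46 20 49
f 25 49 14
f 46 49 25
f 9 25 21
f 25 14 26
f 21 26 10
f 25 26 21
f 9 21 30
f 21 10 31
f 30 31 16
f 21 31 30
f 9 30 42
f 30 16 45
f 42 45 19
f 30 45 42
f 9 42 46
f 42 19 50
f 46 50 20
f 42 50 46
f 10 26 37
f 26 14 40
f 37 40 18
f 26 40 37
f 14 49 27
f 49 20 48
f 27 48 13
f 49 48 27
f 20 50 47
f 50 19 43
f 47 43 11
f 50 43 47
f 19 45 44
f 45 16 32
f 44 32 15
f 45 32 44
f 16 31 36
f 31 10 33
f 36 33 17
f 31 33 36
f 12 38 24
f 38 18 39
f 24 39 13
f 38 39 24
f 12 24 22
f 24 13 23
f 22 23 11
f 24 23 22
f 12 22 29
f 22 11 28
f 29 28 15
f 22 28 29
f 12 29 34
f 29 15 35
f 34 35 17
f 29 35 34
f 12 34 38
f 34 17 41
f 38 41 18
f 34 41 38
f 13 39 27
f 39 18 40
f 27 40 14
f 39 40 27
f 11 23 47
f 23 13 48
f 47 48 20
f 23 48 47
f 15 28 44
f 28 11 43
f 44 43 19
f 28 43 44
f 17 35 36
f 35 15 32
f 36 32 16
f 35 32 36
f 18 41 37
f 41 17 33
f 37 33 10
f 41 33 37
f 52 54 51
f 55 52 51
f 51 54 53
f 53 55 51
f 52 58 54
f 56 52 55
f 56 58 52
f 54 58 53
f 57 55 53
f 53 58 57
f 57 56 55
f 58 56 57
f 60 62 59
f 63 60 59
f 59 62 61
f 61 63 59
f 60 66 62
f 64 60 63
f 64 66 60
f 62 66 61
f 65 63 61
f 61 66 65
f 65 64 63
f 66 64 65



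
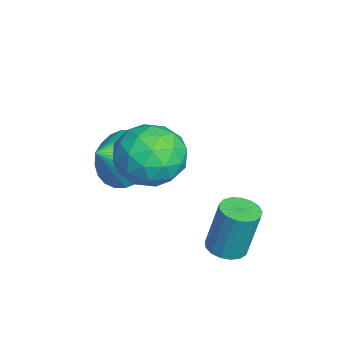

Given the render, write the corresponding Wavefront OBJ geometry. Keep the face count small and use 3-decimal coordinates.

v -3.341 0.581 0.93
v -3.032 0.063 0.133
v -2.679 -0.161 1.67
v -2.755 0.336 0.158
v -2.567 0.647 0.301
v -2.496 0.947 0.54
v -2.555 1.192 0.838
v -2.733 1.344 1.15
v -3.004 1.379 1.429
v -3.326 1.294 1.632
v -3.651 1.099 1.728
v -3.928 0.826 1.702
v -4.116 0.516 1.559
v -4.186 0.215 1.32
v -4.128 -0.029 1.022
v -3.95 -0.181 0.71
v -3.679 -0.217 0.431
v -3.357 -0.131 0.229
v -1.4 2.117 3.173
v -0.388 2.107 2.888
v -1.552 0.493 2.692
v -0.54 0.483 2.407
v -0.799 0.546 3.424
v -0.705 1.55 3.721
v -1.235 1.05 1.859
v -1.141 2.054 2.156
v -0.286 1.448 2.075
v -0.016 1.136 3.043
v -1.924 1.464 2.537
v -1.654 1.152 3.505
v -0.881 2.255 3.073
v -1.059 0.345 2.507
v -1.211 0.382 3.105
v -0.617 0.376 2.937
v -1.067 1.928 3.563
v -0.472 1.922 3.395
v -0.713 1.004 3.71
v -1.468 0.678 2.185
v -0.873 0.672 2.017
v -1.323 2.224 2.643
v -0.729 2.218 2.475
v -1.227 1.596 1.87
v -0.226 1.861 2.427
v -0.315 0.906 2.145
v -0.724 1.24 1.823
v -0.669 1.83 1.997
v -0.067 1.678 2.996
v -0.157 0.723 2.713
v -0.309 0.76 3.311
v -0.254 1.351 3.486
v -0.008 1.29 2.518
v -1.783 1.877 2.867
v -1.873 0.922 2.584
v -1.686 1.249 2.094
v -1.631 1.84 2.269
v -1.625 1.694 3.435
v -1.714 0.739 3.153
v -1.271 0.77 3.583
v -1.216 1.36 3.757
v -1.932 1.31 3.062
v -0.523 3.283 -0.565
v -0.121 2.871 -0.488
v -0.056 3.226 1.081
v -0.457 3.637 1.005
v 0.027 3.099 -0.546
v 0.092 3.454 1.023
v 0.049 3.369 -0.608
v 0.114 3.724 0.961
v -0.06 3.619 -0.66
v 0.006 3.974 0.909
v -0.275 3.792 -0.69
v -0.209 4.147 0.879
v -0.546 3.848 -0.691
v -0.481 4.203 0.878
v -0.813 3.775 -0.664
v -0.748 4.13 0.905
v -1.013 3.589 -0.613
v -0.948 3.944 0.956
v -1.1 3.333 -0.552
v -1.035 3.688 1.017
v -1.056 3.065 -0.493
v -0.99 3.42 1.076
v -0.889 2.847 -0.451
v -0.824 3.202 1.118
v -0.638 2.729 -0.435
v -0.573 3.084 1.134
v -0.361 2.738 -0.448
v -0.296 3.093 1.121
f 2 1 4
f 2 4 3
f 4 1 5
f 4 5 3
f 5 1 6
f 5 6 3
f 6 1 7
f 6 7 3
f 7 1 8
f 7 8 3
f 8 1 9
f 8 9 3
f 9 1 10
f 9 10 3
f 10 1 11
f 10 11 3
f 11 1 12
f 11 12 3
f 12 1 13
f 12 13 3
f 13 1 14
f 13 14 3
f 14 1 15
f 14 15 3
f 15 1 16
f 15 16 3
f 16 1 17
f 16 17 3
f 17 1 18
f 17 18 3
f 18 1 2
f 18 2 3
f 19 56 35
f 56 30 59
f 35 59 24
f 56 59 35
f 19 35 31
f 35 24 36
f 31 36 20
f 35 36 31
f 19 31 40
f 31 20 41
f 40 41 26
f 31 41 40
f 19 40 52
f 40 26 55
f 52 55 29
f 40 55 52
f 19 52 56
f 52 29 60
f 56 60 30
f 52 60 56
f 20 36 47
f 36 24 50
f 47 50 28
f 36 50 47
f 24 59 37
f 59 30 58
f 37 58 23
f 59 58 37
f 30 60 57
f 60 29 53
f 57 53 21
f 60 53 57
f 29 55 54
f 55 26 42
f 54 42 25
f 55 42 54
f 26 41 46
f 41 20 43
f 46 43 27
f 41 43 46
f 22 48 34
f 48 28 49
f 34 49 23
f 48 49 34
f 22 34 32
f 34 23 33
f 32 33 21
f 34 33 32
f 22 32 39
f 32 21 38
f 39 38 25
f 32 38 39
f 22 39 44
f 39 25 45
f 44 45 27
f 39 45 44
f 22 44 48
f 44 27 51
f 48 51 28
f 44 51 48
f 23 49 37
f 49 28 50
f 37 50 24
f 49 50 37
f 21 33 57
f 33 23 58
f 57 58 30
f 33 58 57
f 25 38 54
f 38 21 53
f 54 53 29
f 38 53 54
f 27 45 46
f 45 25 42
f 46 42 26
f 45 42 46
f 28 51 47
f 51 27 43
f 47 43 20
f 51 43 47
f 62 61 65
f 62 65 63
f 63 65 66
f 63 66 64
f 65 61 67
f 65 67 66
f 66 67 68
f 66 68 64
f 67 61 69
f 67 69 68
f 68 69 70
f 68 70 64
f 69 61 71
f 69 71 70
f 70 71 72
f 70 72 64
f 71 61 73
f 71 73 72
f 72 73 74
f 72 74 64
f 73 61 75
f 73 75 74
f 74 75 76
f 74 76 64
f 75 61 77
f 75 77 76
f 76 77 78
f 76 78 64
f 77 61 79
f 77 79 78
f 78 79 80
f 78 80 64
f 79 61 81
f 79 81 80
f 80 81 82
f 80 82 64
f 81 61 83
f 81 83 82
f 82 83 84
f 82 84 64
f 83 61 85
f 83 85 84
f 84 85 86
f 84 86 64
f 85 61 87
f 85 87 86
f 86 87 88
f 86 88 64
f 87 61 62
f 87 62 88
f 88 62 63
f 88 63 64



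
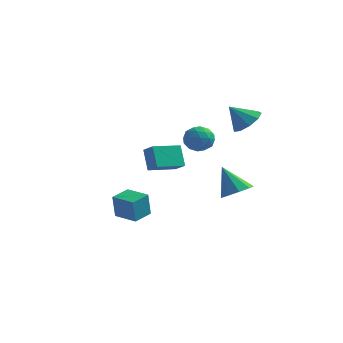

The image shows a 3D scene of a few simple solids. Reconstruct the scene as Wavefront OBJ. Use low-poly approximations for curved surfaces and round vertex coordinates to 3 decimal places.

v -1.547 1.009 0.826
v -0.779 0.611 1.347
v -0.58 2.527 0.559
v 0.189 2.129 1.08
v -0.989 0.431 -0.44
v -0.22 0.033 0.081
v -0.021 1.949 -0.707
v 0.747 1.551 -0.186
v 3.971 2.676 3.302
v 4.789 2.283 3.768
v 3.089 2.184 4.438
v 4.69 2.941 3.976
v 4.254 3.476 3.868
v 3.686 3.636 3.496
v 3.252 3.347 3.033
v 3.154 2.744 2.696
v 3.438 2.109 2.643
v 3.972 1.739 2.898
v 4.506 1.808 3.342
v 2.931 3.721 -2.621
v 3.425 2.918 -2.207
v 1.889 3.959 -0.919
v 3.778 3.513 -2.074
v 3.735 4.206 -2.197
v 3.315 4.671 -2.519
v 2.716 4.692 -2.888
v 2.217 4.259 -3.133
v 2.052 3.574 -3.138
v 2.298 2.958 -2.902
v 2.841 2.699 -2.534
v 3.733 -2.527 3.951
v 4.519 -2.844 4.199
v 3.281 -3.856 3.681
v 4.067 -4.173 3.929
v 3.525 -3.817 4.529
v 3.804 -2.996 4.696
v 3.996 -3.704 3.184
v 4.275 -2.883 3.351
v 4.681 -3.572 3.725
v 4.39 -3.642 4.556
v 3.41 -3.058 3.324
v 3.119 -3.128 4.155
v 4.165 -2.569 4.099
v 3.635 -4.131 3.781
v 3.316 -3.922 4.134
v 3.778 -4.108 4.28
v 3.746 -2.658 4.39
v 4.207 -2.845 4.536
v 3.623 -3.416 4.73
v 3.593 -3.855 3.344
v 4.054 -4.042 3.49
v 4.022 -2.592 3.6
v 4.484 -2.778 3.746
v 4.177 -3.284 3.15
v 4.723 -3.183 3.966
v 4.457 -3.964 3.808
v 4.415 -3.689 3.37
v 4.58 -3.206 3.468
v 4.552 -3.224 4.455
v 4.286 -4.005 4.296
v 3.968 -3.796 4.649
v 4.132 -3.313 4.747
v 4.647 -3.652 4.176
v 3.514 -2.695 3.584
v 3.248 -3.476 3.425
v 3.668 -3.387 3.133
v 3.832 -2.904 3.231
v 3.343 -2.736 4.072
v 3.077 -3.517 3.914
v 3.22 -3.494 4.412
v 3.385 -3.011 4.51
v 3.153 -3.048 3.704
v -3.096 0.521 -4.37
v -3.133 0.282 -2.829
v -2.781 1.766 -4.17
v -2.819 1.528 -2.628
v -1.621 0.152 -4.392
v -1.659 -0.086 -2.85
v -1.307 1.398 -4.191
v -1.344 1.159 -2.65
f 2 4 1
f 5 2 1
f 1 4 3
f 3 5 1
f 2 8 4
f 6 2 5
f 6 8 2
f 4 8 3
f 7 5 3
f 3 8 7
f 7 6 5
f 8 6 7
f 10 9 12
f 10 12 11
f 12 9 13
f 12 13 11
f 13 9 14
f 13 14 11
f 14 9 15
f 14 15 11
f 15 9 16
f 15 16 11
f 16 9 17
f 16 17 11
f 17 9 18
f 17 18 11
f 18 9 19
f 18 19 11
f 19 9 10
f 19 10 11
f 21 20 23
f 21 23 22
f 23 20 24
f 23 24 22
f 24 20 25
f 24 25 22
f 25 20 26
f 25 26 22
f 26 20 27
f 26 27 22
f 27 20 28
f 27 28 22
f 28 20 29
f 28 29 22
f 29 20 30
f 29 30 22
f 30 20 21
f 30 21 22
f 31 68 47
f 68 42 71
f 47 71 36
f 68 71 47
f 31 47 43
f 47 36 48
f 43 48 32
f 47 48 43
f 31 43 52
f 43 32 53
f 52 53 38
f 43 53 52
f 31 52 64
f 52 38 67
f 64 67 41
f 52 67 64
f 31 64 68
f 64 41 72
f 68 72 42
f 64 72 68
f 32 48 59
f 48 36 62
f 59 62 40
f 48 62 59
f 36 71 49
f 71 42 70
f 49 70 35
f 71 70 49
f 42 72 69
f 72 41 65
f 69 65 33
f 72 65 69
f 41 67 66
f 67 38 54
f 66 54 37
f 67 54 66
f 38 53 58
f 53 32 55
f 58 55 39
f 53 55 58
f 34 60 46
f 60 40 61
f 46 61 35
f 60 61 46
f 34 46 44
f 46 35 45
f 44 45 33
f 46 45 44
f 34 44 51
f 44 33 50
f 51 50 37
f 44 50 51
f 34 51 56
f 51 37 57
f 56 57 39
f 51 57 56
f 34 56 60
f 56 39 63
f 60 63 40
f 56 63 60
f 35 61 49
f 61 40 62
f 49 62 36
f 61 62 49
f 33 45 69
f 45 35 70
f 69 70 42
f 45 70 69
f 37 50 66
f 50 33 65
f 66 65 41
f 50 65 66
f 39 57 58
f 57 37 54
f 58 54 38
f 57 54 58
f 40 63 59
f 63 39 55
f 59 55 32
f 63 55 59
f 74 76 73
f 77 74 73
f 73 76 75
f 75 77 73
f 74 80 76
f 78 74 77
f 78 80 74
f 76 80 75
f 79 77 75
f 75 80 79
f 79 78 77
f 80 78 79



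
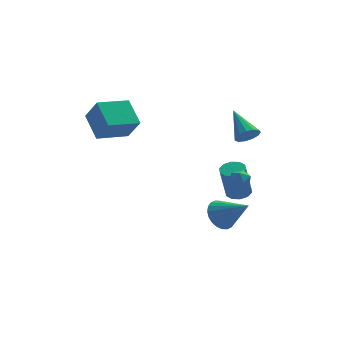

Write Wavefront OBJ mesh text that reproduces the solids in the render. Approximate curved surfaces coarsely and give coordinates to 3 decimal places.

v 1.761 -0.912 -2.412
v 2.486 -0.936 -3.143
v 3.039 -2.068 -1.108
v 2.586 -0.602 -2.945
v 2.56 -0.314 -2.665
v 2.413 -0.118 -2.347
v 2.167 -0.042 -2.038
v 1.859 -0.099 -1.787
v 1.536 -0.28 -1.63
v 1.247 -0.557 -1.593
v 1.037 -0.888 -1.68
v 0.936 -1.223 -1.879
v 0.962 -1.511 -2.158
v 1.109 -1.707 -2.477
v 1.355 -1.782 -2.785
v 1.664 -1.725 -3.037
v 1.987 -1.545 -3.193
v 2.275 -1.267 -3.23
v 3.303 -0.184 3.269
v 3.965 0.15 3.062
v 2.817 1.484 4.411
v 3.671 0.268 2.765
v 3.26 0.241 2.629
v 2.863 0.08 2.695
v 2.605 -0.165 2.944
v 2.57 -0.417 3.296
v 2.767 -0.594 3.639
v 3.134 -0.642 3.865
v 3.555 -0.544 3.901
v 3.896 -0.332 3.737
v 4.049 -0.073 3.424
v -4.662 2.125 2.489
v -5.088 3.653 3.517
v -2.811 2.879 2.136
v -3.237 4.407 3.163
v -4.083 1.353 3.877
v -4.509 2.881 4.904
v -2.232 2.107 3.523
v -2.658 3.635 4.551
v 2.335 -2.348 1.439
v 2.603 -2.601 1.989
v 2.157 -3.339 1.071
v 2.425 -3.592 1.621
v 1.843 -3.277 1.651
v 1.953 -2.664 1.878
v 2.807 -3.276 1.182
v 2.917 -2.663 1.409
v 2.895 -3.174 1.83
v 2.299 -3.175 2.12
v 2.461 -2.765 0.94
v 1.865 -2.766 1.23
v 3.059 0.8 -1.707
v 3.744 0.483 -1.618
v 3.306 0.122 0.476
v 2.621 0.44 0.387
v 3.785 0.943 -1.531
v 3.346 0.582 0.564
v 3.548 1.348 -1.511
v 3.11 0.987 0.584
v 3.125 1.544 -1.565
v 2.686 1.183 0.529
v 2.677 1.456 -1.674
v 2.238 1.096 0.42
v 2.374 1.118 -1.796
v 1.936 0.757 0.298
v 2.334 0.658 -1.884
v 1.895 0.297 0.211
v 2.57 0.253 -1.904
v 2.132 -0.108 0.191
v 2.994 0.057 -1.849
v 2.555 -0.304 0.245
v 3.442 0.144 -1.74
v 3.003 -0.216 0.354
f 2 1 4
f 2 4 3
f 4 1 5
f 4 5 3
f 5 1 6
f 5 6 3
f 6 1 7
f 6 7 3
f 7 1 8
f 7 8 3
f 8 1 9
f 8 9 3
f 9 1 10
f 9 10 3
f 10 1 11
f 10 11 3
f 11 1 12
f 11 12 3
f 12 1 13
f 12 13 3
f 13 1 14
f 13 14 3
f 14 1 15
f 14 15 3
f 15 1 16
f 15 16 3
f 16 1 17
f 16 17 3
f 17 1 18
f 17 18 3
f 18 1 2
f 18 2 3
f 20 19 22
f 20 22 21
f 22 19 23
f 22 23 21
f 23 19 24
f 23 24 21
f 24 19 25
f 24 25 21
f 25 19 26
f 25 26 21
f 26 19 27
f 26 27 21
f 27 19 28
f 27 28 21
f 28 19 29
f 28 29 21
f 29 19 30
f 29 30 21
f 30 19 31
f 30 31 21
f 31 19 20
f 31 20 21
f 33 35 32
f 36 33 32
f 32 35 34
f 34 36 32
f 33 39 35
f 37 33 36
f 37 39 33
f 35 39 34
f 38 36 34
f 34 39 38
f 38 37 36
f 39 37 38
f 40 51 45
f 40 45 41
f 40 41 47
f 40 47 50
f 40 50 51
f 41 45 49
f 45 51 44
f 51 50 42
f 50 47 46
f 47 41 48
f 43 49 44
f 43 44 42
f 43 42 46
f 43 46 48
f 43 48 49
f 44 49 45
f 42 44 51
f 46 42 50
f 48 46 47
f 49 48 41
f 53 52 56
f 53 56 54
f 54 56 57
f 54 57 55
f 56 52 58
f 56 58 57
f 57 58 59
f 57 59 55
f 58 52 60
f 58 60 59
f 59 60 61
f 59 61 55
f 60 52 62
f 60 62 61
f 61 62 63
f 61 63 55
f 62 52 64
f 62 64 63
f 63 64 65
f 63 65 55
f 64 52 66
f 64 66 65
f 65 66 67
f 65 67 55
f 66 52 68
f 66 68 67
f 67 68 69
f 67 69 55
f 68 52 70
f 68 70 69
f 69 70 71
f 69 71 55
f 70 52 72
f 70 72 71
f 71 72 73
f 71 73 55
f 72 52 53
f 72 53 73
f 73 53 54
f 73 54 55



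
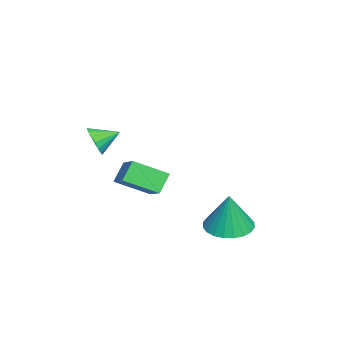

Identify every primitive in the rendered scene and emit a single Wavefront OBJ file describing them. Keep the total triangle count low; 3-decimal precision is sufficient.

v 1.778 3.259 -4.166
v 2.784 3.61 -4.346
v 2.102 3.301 -2.274
v 2.573 3.974 -4.318
v 2.242 4.229 -4.267
v 1.84 4.337 -4.2
v 1.428 4.28 -4.129
v 1.07 4.068 -4.063
v 0.82 3.733 -4.013
v 0.716 3.325 -3.986
v 0.773 2.908 -3.987
v 0.983 2.544 -4.014
v 1.315 2.289 -4.065
v 1.717 2.181 -4.132
v 2.128 2.238 -4.203
v 2.486 2.45 -4.269
v 2.737 2.785 -4.319
v 2.841 3.193 -4.346
v -1.339 -2.166 -3.659
v -2.003 -1.843 -2.803
v -1.581 -0.614 -4.432
v -2.244 -0.291 -3.576
v 0.144 -1.489 -2.764
v -0.519 -1.166 -1.908
v -0.097 0.063 -3.537
v -0.761 0.386 -2.681
v 1.882 -2.3 0.362
v 2.433 -2.334 0.899
v 1.518 -1.3 0.798
v 2.593 -2.154 0.62
v 2.59 -2.007 0.282
v 2.425 -1.928 -0.038
v 2.135 -1.934 -0.266
v 1.788 -2.023 -0.351
v 1.462 -2.177 -0.272
v 1.233 -2.358 -0.048
v 1.152 -2.526 0.27
v 1.238 -2.642 0.609
v 1.472 -2.68 0.891
v 1.8 -2.631 1.052
v 2.147 -2.506 1.055
f 2 1 4
f 2 4 3
f 4 1 5
f 4 5 3
f 5 1 6
f 5 6 3
f 6 1 7
f 6 7 3
f 7 1 8
f 7 8 3
f 8 1 9
f 8 9 3
f 9 1 10
f 9 10 3
f 10 1 11
f 10 11 3
f 11 1 12
f 11 12 3
f 12 1 13
f 12 13 3
f 13 1 14
f 13 14 3
f 14 1 15
f 14 15 3
f 15 1 16
f 15 16 3
f 16 1 17
f 16 17 3
f 17 1 18
f 17 18 3
f 18 1 2
f 18 2 3
f 20 22 19
f 23 20 19
f 19 22 21
f 21 23 19
f 20 26 22
f 24 20 23
f 24 26 20
f 22 26 21
f 25 23 21
f 21 26 25
f 25 24 23
f 26 24 25
f 28 27 30
f 28 30 29
f 30 27 31
f 30 31 29
f 31 27 32
f 31 32 29
f 32 27 33
f 32 33 29
f 33 27 34
f 33 34 29
f 34 27 35
f 34 35 29
f 35 27 36
f 35 36 29
f 36 27 37
f 36 37 29
f 37 27 38
f 37 38 29
f 38 27 39
f 38 39 29
f 39 27 40
f 39 40 29
f 40 27 41
f 40 41 29
f 41 27 28
f 41 28 29



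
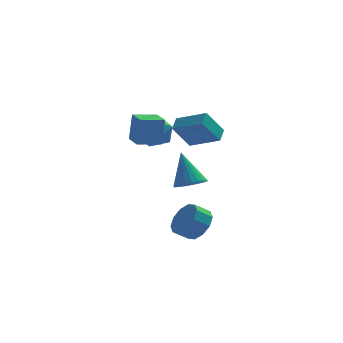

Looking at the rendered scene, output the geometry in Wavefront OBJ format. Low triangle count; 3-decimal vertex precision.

v -0.007 -3.166 -1.208
v 0.648 -3.662 -0.794
v -0.513 -2.234 0.708
v 0.832 -3.368 -0.888
v 0.887 -3.043 -1.032
v 0.807 -2.738 -1.202
v 0.603 -2.497 -1.373
v 0.305 -2.359 -1.519
v -0.04 -2.343 -1.617
v -0.379 -2.453 -1.654
v -0.663 -2.671 -1.622
v -0.846 -2.965 -1.527
v -0.902 -3.289 -1.384
v -0.821 -3.595 -1.214
v -0.617 -3.835 -1.043
v -0.319 -3.974 -0.897
v 0.025 -3.99 -0.798
v 0.365 -3.88 -0.762
v 0.43 -3.857 -3.891
v 1.001 -3.641 -3
v 0.201 -3.927 -2.418
v -0.37 -4.143 -3.309
v 0.675 -3.086 -3.176
v -0.125 -3.371 -2.594
v 0.256 -2.825 -3.625
v -0.545 -3.111 -3.043
v -0.097 -2.959 -4.176
v -0.898 -3.244 -3.593
v -0.249 -3.436 -4.618
v -1.049 -3.721 -4.035
v -0.141 -4.073 -4.782
v -0.941 -4.359 -4.2
v 0.185 -4.629 -4.606
v -0.615 -4.914 -4.024
v 0.605 -4.889 -4.157
v -0.196 -5.175 -3.575
v 0.958 -4.756 -3.607
v 0.157 -5.041 -3.024
v 1.109 -4.279 -3.165
v 0.309 -4.564 -2.582
v -2.788 -2.95 1.528
v -2.617 -2.877 3.228
v -3.224 -1.746 1.521
v -3.053 -1.673 3.221
v -1.507 -2.487 1.379
v -1.336 -2.414 3.079
v -1.943 -1.283 1.372
v -1.772 -1.21 3.072
v 0.571 -4.516 3.523
v 0.783 -3.754 3.993
v -0.969 -3.693 2.882
v -0.757 -2.931 3.351
v 1.477 -3.909 2.129
v 1.689 -3.147 2.598
v -0.063 -3.086 1.487
v 0.149 -2.324 1.957
v -2.163 1.047 1.487
v -1.622 0.545 2.35
v -2.178 -0.545 0.57
v -1.637 -1.047 1.433
v -2.713 -0.704 1.559
v -2.703 0.279 2.126
v -1.097 -0.279 0.794
v -1.087 0.704 1.361
v -0.963 -0.275 1.922
v -1.962 -0.538 2.394
v -1.838 0.538 0.526
v -2.837 0.275 0.998
f 2 1 4
f 2 4 3
f 4 1 5
f 4 5 3
f 5 1 6
f 5 6 3
f 6 1 7
f 6 7 3
f 7 1 8
f 7 8 3
f 8 1 9
f 8 9 3
f 9 1 10
f 9 10 3
f 10 1 11
f 10 11 3
f 11 1 12
f 11 12 3
f 12 1 13
f 12 13 3
f 13 1 14
f 13 14 3
f 14 1 15
f 14 15 3
f 15 1 16
f 15 16 3
f 16 1 17
f 16 17 3
f 17 1 18
f 17 18 3
f 18 1 2
f 18 2 3
f 20 19 23
f 20 23 21
f 21 23 24
f 21 24 22
f 23 19 25
f 23 25 24
f 24 25 26
f 24 26 22
f 25 19 27
f 25 27 26
f 26 27 28
f 26 28 22
f 27 19 29
f 27 29 28
f 28 29 30
f 28 30 22
f 29 19 31
f 29 31 30
f 30 31 32
f 30 32 22
f 31 19 33
f 31 33 32
f 32 33 34
f 32 34 22
f 33 19 35
f 33 35 34
f 34 35 36
f 34 36 22
f 35 19 37
f 35 37 36
f 36 37 38
f 36 38 22
f 37 19 39
f 37 39 38
f 38 39 40
f 38 40 22
f 39 19 20
f 39 20 40
f 40 20 21
f 40 21 22
f 42 44 41
f 45 42 41
f 41 44 43
f 43 45 41
f 42 48 44
f 46 42 45
f 46 48 42
f 44 48 43
f 47 45 43
f 43 48 47
f 47 46 45
f 48 46 47
f 50 52 49
f 53 50 49
f 49 52 51
f 51 53 49
f 50 56 52
f 54 50 53
f 54 56 50
f 52 56 51
f 55 53 51
f 51 56 55
f 55 54 53
f 56 54 55
f 57 68 62
f 57 62 58
f 57 58 64
f 57 64 67
f 57 67 68
f 58 62 66
f 62 68 61
f 68 67 59
f 67 64 63
f 64 58 65
f 60 66 61
f 60 61 59
f 60 59 63
f 60 63 65
f 60 65 66
f 61 66 62
f 59 61 68
f 63 59 67
f 65 63 64
f 66 65 58

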